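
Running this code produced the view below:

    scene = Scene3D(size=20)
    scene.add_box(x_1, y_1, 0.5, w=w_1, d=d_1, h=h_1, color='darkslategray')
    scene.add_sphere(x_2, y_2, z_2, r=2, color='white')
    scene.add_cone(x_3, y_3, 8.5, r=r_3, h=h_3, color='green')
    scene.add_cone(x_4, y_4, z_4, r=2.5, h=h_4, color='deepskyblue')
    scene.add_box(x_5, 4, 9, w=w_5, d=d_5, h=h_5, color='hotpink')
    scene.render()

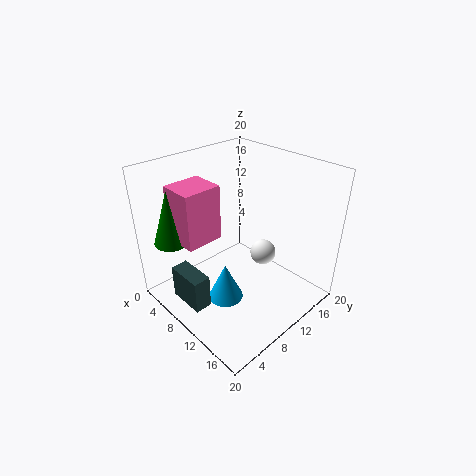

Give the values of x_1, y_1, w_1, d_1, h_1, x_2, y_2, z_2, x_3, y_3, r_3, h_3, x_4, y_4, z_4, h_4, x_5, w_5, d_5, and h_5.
x_1 = 4, y_1 = 2.5, w_1 = 5.5, d_1 = 2.5, h_1 = 5, x_2 = 9.5, y_2 = 16, z_2 = 4.5, x_3 = 2.5, y_3 = 4, r_3 = 2.5, h_3 = 8, x_4 = 10, y_4 = 7.5, z_4 = 1, h_4 = 5.5, x_5 = 2, w_5 = 5, d_5 = 5.5, h_5 = 8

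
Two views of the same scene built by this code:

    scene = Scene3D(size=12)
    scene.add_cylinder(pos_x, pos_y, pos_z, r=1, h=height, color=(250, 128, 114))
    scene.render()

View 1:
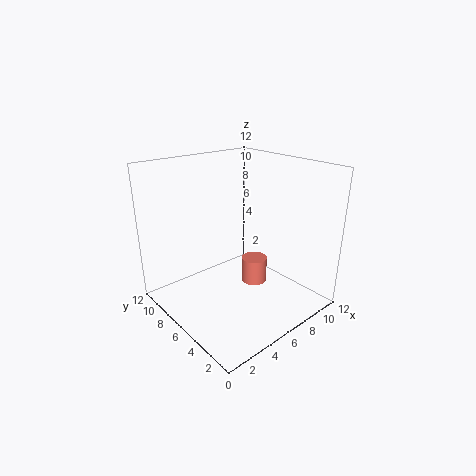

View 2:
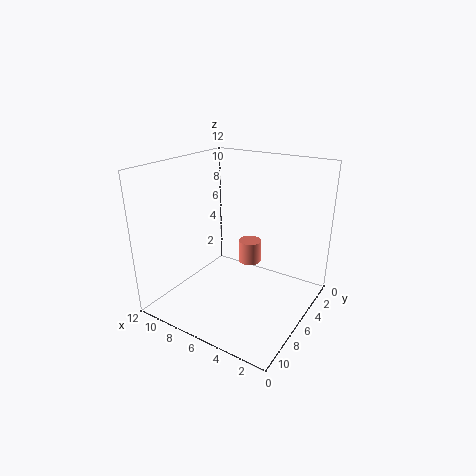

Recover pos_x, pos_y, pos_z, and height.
pos_x = 6
pos_y = 4
pos_z = 3
height = 2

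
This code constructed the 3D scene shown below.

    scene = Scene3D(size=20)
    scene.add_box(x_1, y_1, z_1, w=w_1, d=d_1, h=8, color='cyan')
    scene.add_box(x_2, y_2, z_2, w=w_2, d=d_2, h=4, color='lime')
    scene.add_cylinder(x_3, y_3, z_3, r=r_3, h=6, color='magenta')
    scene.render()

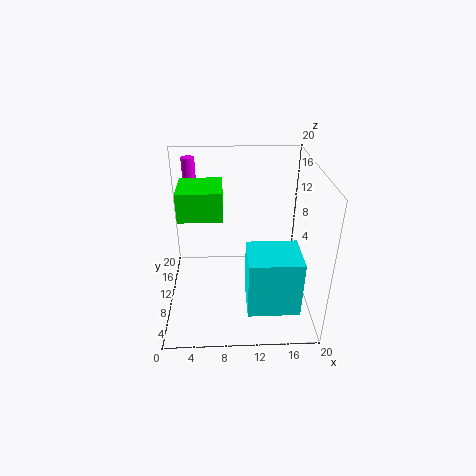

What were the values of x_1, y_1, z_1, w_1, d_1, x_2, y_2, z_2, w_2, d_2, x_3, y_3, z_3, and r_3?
x_1 = 11, y_1 = 3, z_1 = 2, w_1 = 7, d_1 = 6, x_2 = 2, y_2 = 9, z_2 = 13, w_2 = 6, d_2 = 6, x_3 = 3, y_3 = 18, z_3 = 13, r_3 = 1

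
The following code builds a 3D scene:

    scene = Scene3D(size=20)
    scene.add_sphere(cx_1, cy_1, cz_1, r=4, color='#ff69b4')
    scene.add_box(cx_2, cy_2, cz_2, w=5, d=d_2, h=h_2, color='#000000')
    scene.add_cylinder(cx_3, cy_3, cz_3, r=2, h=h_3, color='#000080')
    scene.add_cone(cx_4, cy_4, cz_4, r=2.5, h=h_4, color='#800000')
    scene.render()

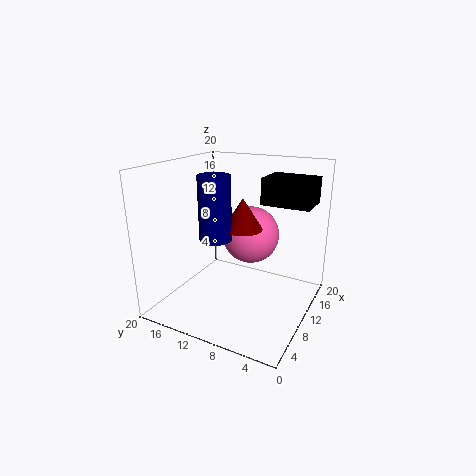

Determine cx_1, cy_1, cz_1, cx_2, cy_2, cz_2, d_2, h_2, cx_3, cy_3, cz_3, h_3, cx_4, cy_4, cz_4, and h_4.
cx_1 = 12, cy_1 = 9, cz_1 = 10, cx_2 = 10.5, cy_2 = 0.5, cz_2 = 15, d_2 = 6.5, h_2 = 3.5, cx_3 = 5, cy_3 = 10.5, cz_3 = 11.5, h_3 = 8, cx_4 = 7.5, cy_4 = 8, cz_4 = 12.5, h_4 = 4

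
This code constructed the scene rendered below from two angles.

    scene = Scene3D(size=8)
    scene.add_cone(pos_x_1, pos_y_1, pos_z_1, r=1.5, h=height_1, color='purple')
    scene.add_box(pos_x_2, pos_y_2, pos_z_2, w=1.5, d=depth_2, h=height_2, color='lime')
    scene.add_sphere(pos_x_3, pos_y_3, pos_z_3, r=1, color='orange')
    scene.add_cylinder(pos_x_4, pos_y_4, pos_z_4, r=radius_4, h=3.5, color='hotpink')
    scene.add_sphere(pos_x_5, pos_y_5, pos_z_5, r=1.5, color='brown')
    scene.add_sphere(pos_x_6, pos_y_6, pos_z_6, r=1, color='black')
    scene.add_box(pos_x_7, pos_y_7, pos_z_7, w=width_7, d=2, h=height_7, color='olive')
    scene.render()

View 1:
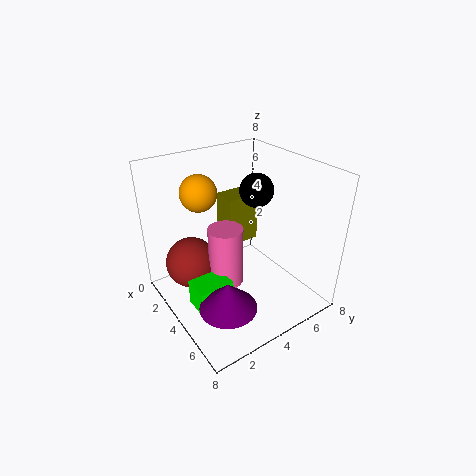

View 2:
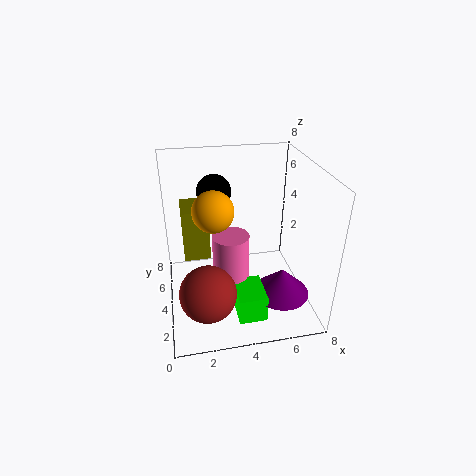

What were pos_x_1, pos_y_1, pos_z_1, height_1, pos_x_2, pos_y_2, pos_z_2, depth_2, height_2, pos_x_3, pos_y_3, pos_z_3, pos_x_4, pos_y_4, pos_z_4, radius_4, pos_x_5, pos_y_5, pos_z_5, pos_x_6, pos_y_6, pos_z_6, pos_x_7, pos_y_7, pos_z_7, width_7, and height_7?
pos_x_1 = 6, pos_y_1 = 2, pos_z_1 = 1.5, height_1 = 1.5, pos_x_2 = 3.5, pos_y_2 = 1, pos_z_2 = 0.5, depth_2 = 2, height_2 = 1.5, pos_x_3 = 2.5, pos_y_3 = 2.5, pos_z_3 = 6.5, pos_x_4 = 3.5, pos_y_4 = 3.5, pos_z_4 = 1, radius_4 = 1, pos_x_5 = 2, pos_y_5 = 2, pos_z_5 = 2, pos_x_6 = 3, pos_y_6 = 6, pos_z_6 = 6, pos_x_7 = 1, pos_y_7 = 4.5, pos_z_7 = 2.5, width_7 = 1.5, height_7 = 3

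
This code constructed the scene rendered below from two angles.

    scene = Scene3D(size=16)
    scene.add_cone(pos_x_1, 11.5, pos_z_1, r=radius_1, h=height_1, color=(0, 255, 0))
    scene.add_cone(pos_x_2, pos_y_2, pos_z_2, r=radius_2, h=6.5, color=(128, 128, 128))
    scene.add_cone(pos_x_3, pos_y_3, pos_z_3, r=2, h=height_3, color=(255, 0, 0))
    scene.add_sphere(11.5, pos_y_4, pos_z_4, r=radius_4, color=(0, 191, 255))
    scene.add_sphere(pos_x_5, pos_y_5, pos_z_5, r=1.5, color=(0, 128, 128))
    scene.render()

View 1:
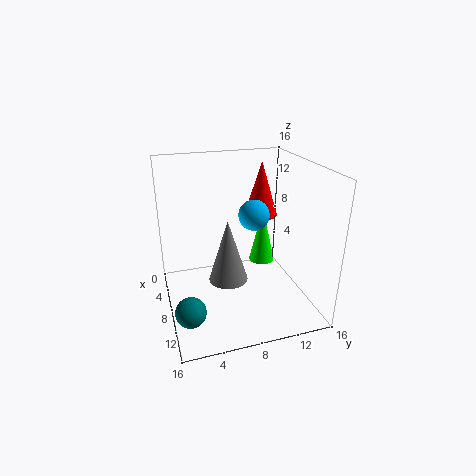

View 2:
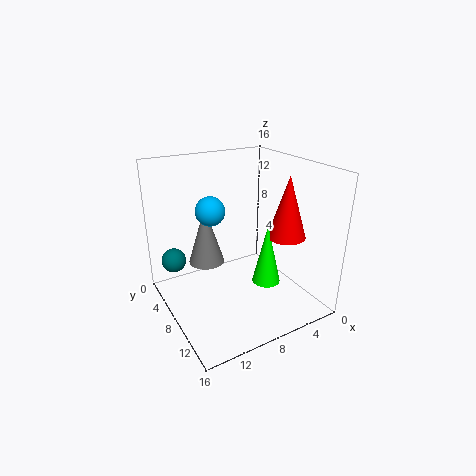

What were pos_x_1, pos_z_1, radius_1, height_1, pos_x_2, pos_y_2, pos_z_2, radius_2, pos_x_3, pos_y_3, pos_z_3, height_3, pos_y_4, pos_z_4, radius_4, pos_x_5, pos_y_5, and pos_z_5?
pos_x_1 = 6.5; pos_z_1 = 4; radius_1 = 1.5; height_1 = 6.5; pos_x_2 = 11; pos_y_2 = 6; pos_z_2 = 5; radius_2 = 2; pos_x_3 = 4.5; pos_y_3 = 12; pos_z_3 = 9; height_3 = 6.5; pos_y_4 = 8.5; pos_z_4 = 12; radius_4 = 1.5; pos_x_5 = 13.5; pos_y_5 = 1.5; pos_z_5 = 3.5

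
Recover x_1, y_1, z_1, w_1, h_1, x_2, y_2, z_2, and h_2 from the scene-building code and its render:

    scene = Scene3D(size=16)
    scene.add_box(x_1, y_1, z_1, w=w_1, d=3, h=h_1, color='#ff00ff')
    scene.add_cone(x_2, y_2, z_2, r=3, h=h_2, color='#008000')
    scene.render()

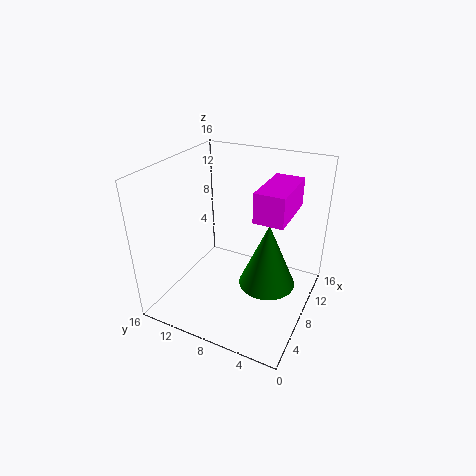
x_1 = 5; y_1 = 2; z_1 = 12; w_1 = 6; h_1 = 3; x_2 = 7; y_2 = 4; z_2 = 4; h_2 = 7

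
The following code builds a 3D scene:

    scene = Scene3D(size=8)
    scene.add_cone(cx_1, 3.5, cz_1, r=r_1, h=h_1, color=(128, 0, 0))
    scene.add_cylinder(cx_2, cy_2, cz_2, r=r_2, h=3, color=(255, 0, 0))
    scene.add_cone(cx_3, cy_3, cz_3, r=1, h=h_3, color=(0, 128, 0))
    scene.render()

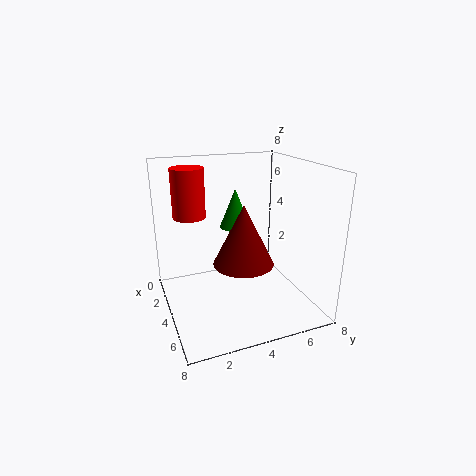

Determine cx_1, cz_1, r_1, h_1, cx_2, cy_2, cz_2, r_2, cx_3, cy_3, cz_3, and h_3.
cx_1 = 6
cz_1 = 3.5
r_1 = 1.5
h_1 = 3
cx_2 = 1
cy_2 = 2
cz_2 = 4.5
r_2 = 1
cx_3 = 1
cy_3 = 5
cz_3 = 3.5
h_3 = 2.5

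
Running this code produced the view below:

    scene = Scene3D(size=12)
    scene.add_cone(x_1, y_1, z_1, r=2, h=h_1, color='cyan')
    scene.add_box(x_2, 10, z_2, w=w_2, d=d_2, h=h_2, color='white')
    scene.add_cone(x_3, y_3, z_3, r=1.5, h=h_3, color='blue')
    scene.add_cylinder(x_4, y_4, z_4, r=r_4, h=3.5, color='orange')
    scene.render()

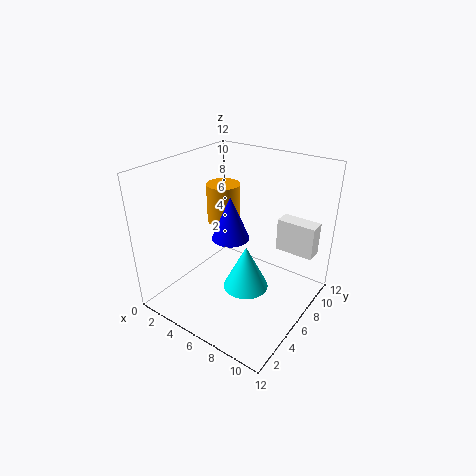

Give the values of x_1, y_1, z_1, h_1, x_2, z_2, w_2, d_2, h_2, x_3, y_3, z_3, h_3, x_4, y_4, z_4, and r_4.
x_1 = 6.5
y_1 = 6.5
z_1 = 1
h_1 = 4
x_2 = 7.5
z_2 = 3.5
w_2 = 3.5
d_2 = 1.5
h_2 = 3
x_3 = 6
y_3 = 5
z_3 = 6.5
h_3 = 3.5
x_4 = 3
y_4 = 8
z_4 = 6
r_4 = 1.5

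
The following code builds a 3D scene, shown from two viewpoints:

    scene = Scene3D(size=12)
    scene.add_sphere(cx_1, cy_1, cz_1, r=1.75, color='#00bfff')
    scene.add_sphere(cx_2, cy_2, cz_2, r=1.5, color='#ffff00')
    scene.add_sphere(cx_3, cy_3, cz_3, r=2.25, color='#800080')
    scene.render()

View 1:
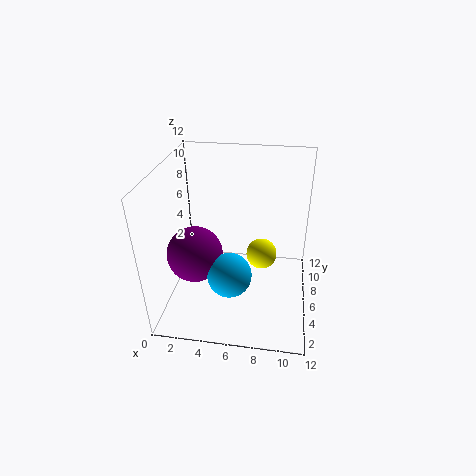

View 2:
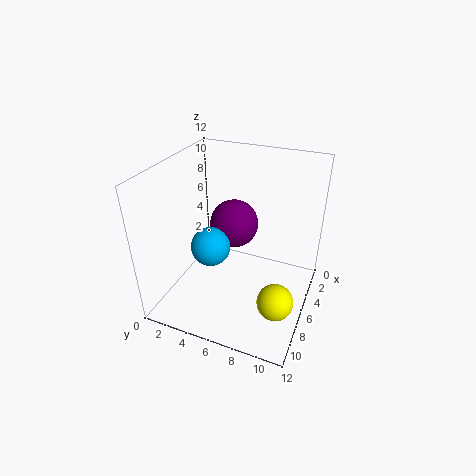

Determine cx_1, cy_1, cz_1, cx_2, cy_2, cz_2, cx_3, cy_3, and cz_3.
cx_1 = 5.75, cy_1 = 3.25, cz_1 = 4.25, cx_2 = 7.75, cy_2 = 10, cz_2 = 1.75, cx_3 = 2.75, cy_3 = 4.25, cz_3 = 5.25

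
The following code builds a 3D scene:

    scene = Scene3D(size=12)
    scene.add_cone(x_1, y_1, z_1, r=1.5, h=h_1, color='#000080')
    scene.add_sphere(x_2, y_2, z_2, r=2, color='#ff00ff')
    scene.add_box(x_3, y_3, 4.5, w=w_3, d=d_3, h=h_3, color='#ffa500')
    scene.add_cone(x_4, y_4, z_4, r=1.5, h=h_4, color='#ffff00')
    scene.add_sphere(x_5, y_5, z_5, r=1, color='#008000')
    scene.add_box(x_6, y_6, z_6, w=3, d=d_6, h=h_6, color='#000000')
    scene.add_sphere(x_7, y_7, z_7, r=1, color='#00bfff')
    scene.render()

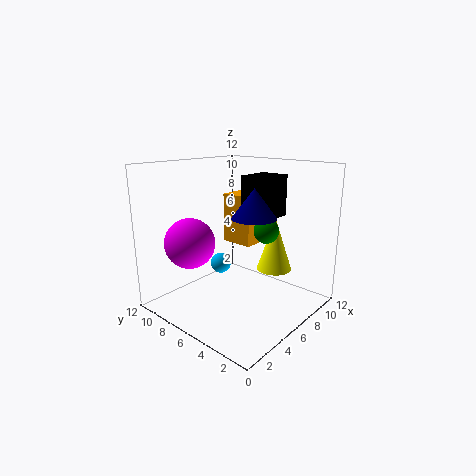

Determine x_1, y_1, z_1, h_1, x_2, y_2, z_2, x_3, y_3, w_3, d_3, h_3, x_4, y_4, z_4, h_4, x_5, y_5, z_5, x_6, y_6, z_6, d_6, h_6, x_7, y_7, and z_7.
x_1 = 3; y_1 = 2; z_1 = 9; h_1 = 2; x_2 = 2.5; y_2 = 8; z_2 = 6; x_3 = 8; y_3 = 6.5; w_3 = 3.5; d_3 = 3; h_3 = 4.5; x_4 = 8.5; y_4 = 4; z_4 = 3; h_4 = 4.5; x_5 = 6.5; y_5 = 3.5; z_5 = 7; x_6 = 7; y_6 = 4; z_6 = 7.5; d_6 = 2.5; h_6 = 3.5; x_7 = 8; y_7 = 10; z_7 = 2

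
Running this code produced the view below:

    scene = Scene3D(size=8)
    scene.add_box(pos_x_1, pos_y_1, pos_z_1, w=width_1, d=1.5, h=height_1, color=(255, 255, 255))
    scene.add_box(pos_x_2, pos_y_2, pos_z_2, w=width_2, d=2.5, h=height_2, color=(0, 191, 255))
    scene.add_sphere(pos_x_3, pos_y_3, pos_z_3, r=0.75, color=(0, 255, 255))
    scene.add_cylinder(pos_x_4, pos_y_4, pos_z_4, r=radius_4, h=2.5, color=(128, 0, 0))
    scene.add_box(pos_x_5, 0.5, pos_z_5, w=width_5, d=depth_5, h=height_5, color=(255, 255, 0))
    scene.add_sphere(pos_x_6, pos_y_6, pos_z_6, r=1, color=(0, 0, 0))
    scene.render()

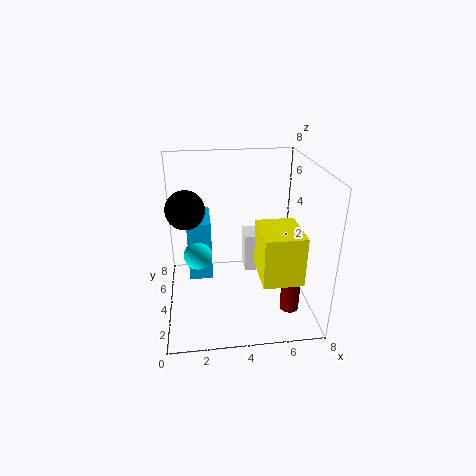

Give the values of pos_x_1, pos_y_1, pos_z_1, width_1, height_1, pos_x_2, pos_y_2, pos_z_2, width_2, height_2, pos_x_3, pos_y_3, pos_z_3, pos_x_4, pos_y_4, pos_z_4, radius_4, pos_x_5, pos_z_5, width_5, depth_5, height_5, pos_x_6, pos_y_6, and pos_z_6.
pos_x_1 = 4.5; pos_y_1 = 4.5; pos_z_1 = 1.5; width_1 = 1.25; height_1 = 2.25; pos_x_2 = 1.25; pos_y_2 = 3.25; pos_z_2 = 2; width_2 = 1.25; height_2 = 3.25; pos_x_3 = 1.75; pos_y_3 = 3.25; pos_z_3 = 3.5; pos_x_4 = 6.5; pos_y_4 = 1.75; pos_z_4 = 0.75; radius_4 = 0.5; pos_x_5 = 4.75; pos_z_5 = 3; width_5 = 2; depth_5 = 2.5; height_5 = 2.5; pos_x_6 = 1.25; pos_y_6 = 3.5; pos_z_6 = 6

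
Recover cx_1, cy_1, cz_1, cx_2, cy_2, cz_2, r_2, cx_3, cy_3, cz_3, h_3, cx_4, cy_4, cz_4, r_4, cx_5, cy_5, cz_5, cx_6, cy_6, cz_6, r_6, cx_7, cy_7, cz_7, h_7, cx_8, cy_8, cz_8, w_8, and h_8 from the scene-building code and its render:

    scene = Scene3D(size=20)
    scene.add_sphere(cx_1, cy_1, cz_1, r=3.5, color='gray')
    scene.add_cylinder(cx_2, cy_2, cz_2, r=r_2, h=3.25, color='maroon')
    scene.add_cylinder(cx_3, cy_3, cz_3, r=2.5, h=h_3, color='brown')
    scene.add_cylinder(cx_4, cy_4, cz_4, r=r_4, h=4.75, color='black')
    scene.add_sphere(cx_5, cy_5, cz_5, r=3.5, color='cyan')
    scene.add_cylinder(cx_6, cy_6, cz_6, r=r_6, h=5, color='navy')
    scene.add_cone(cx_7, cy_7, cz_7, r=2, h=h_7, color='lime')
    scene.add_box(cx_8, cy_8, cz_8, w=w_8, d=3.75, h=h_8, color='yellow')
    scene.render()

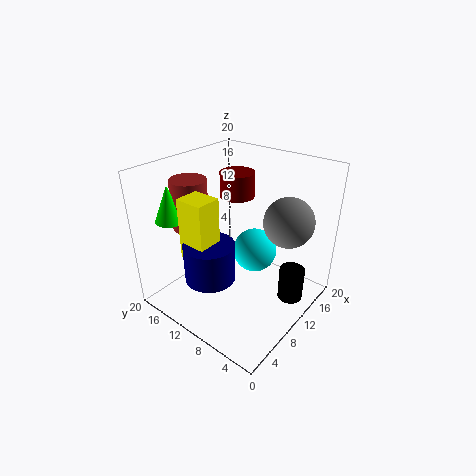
cx_1 = 14.5
cy_1 = 4.75
cz_1 = 12.25
cx_2 = 10.5
cy_2 = 10.5
cz_2 = 16
r_2 = 2.25
cx_3 = 7
cy_3 = 16
cz_3 = 11
h_3 = 7
cx_4 = 13
cy_4 = 2.75
cz_4 = 1.5
r_4 = 1.75
cx_5 = 16.25
cy_5 = 11.5
cz_5 = 4.25
cx_6 = 4.25
cy_6 = 10
cz_6 = 6.75
r_6 = 3.25
cx_7 = 4.25
cy_7 = 17
cz_7 = 12.75
h_7 = 5
cx_8 = 2.5
cy_8 = 9.5
cz_8 = 9.5
w_8 = 3.25
h_8 = 8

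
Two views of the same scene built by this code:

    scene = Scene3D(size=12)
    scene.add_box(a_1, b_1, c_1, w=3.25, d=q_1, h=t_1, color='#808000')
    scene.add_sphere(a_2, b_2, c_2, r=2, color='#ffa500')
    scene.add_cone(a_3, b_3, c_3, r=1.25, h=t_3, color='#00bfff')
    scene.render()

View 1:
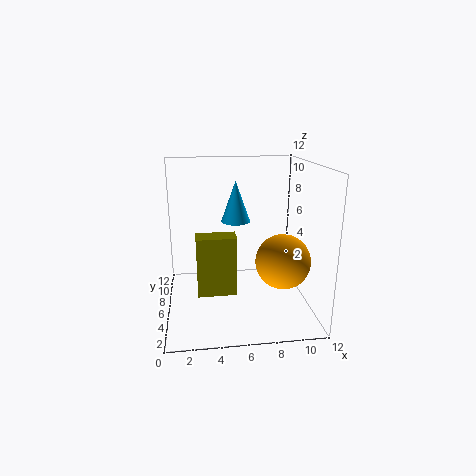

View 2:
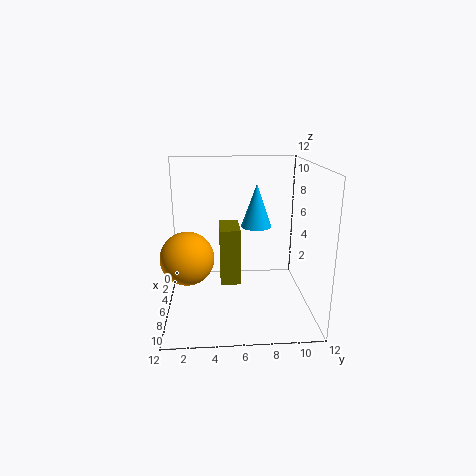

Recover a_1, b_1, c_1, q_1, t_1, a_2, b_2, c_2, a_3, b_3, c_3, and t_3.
a_1 = 2.5; b_1 = 4.5; c_1 = 1.5; q_1 = 1.75; t_1 = 5; a_2 = 8.75; b_2 = 2; c_2 = 5.5; a_3 = 6; b_3 = 7.5; c_3 = 7; t_3 = 3.5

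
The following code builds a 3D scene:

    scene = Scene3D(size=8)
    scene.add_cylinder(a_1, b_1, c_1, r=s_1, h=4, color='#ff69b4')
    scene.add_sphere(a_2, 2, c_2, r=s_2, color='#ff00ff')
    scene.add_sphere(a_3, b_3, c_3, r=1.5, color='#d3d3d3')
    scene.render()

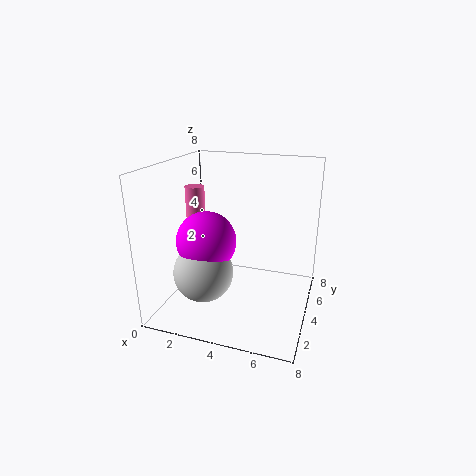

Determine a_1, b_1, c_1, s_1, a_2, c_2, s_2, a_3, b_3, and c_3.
a_1 = 2, b_1 = 3, c_1 = 3, s_1 = 0.5, a_2 = 3, c_2 = 4.5, s_2 = 1.5, a_3 = 3, b_3 = 1.5, c_3 = 3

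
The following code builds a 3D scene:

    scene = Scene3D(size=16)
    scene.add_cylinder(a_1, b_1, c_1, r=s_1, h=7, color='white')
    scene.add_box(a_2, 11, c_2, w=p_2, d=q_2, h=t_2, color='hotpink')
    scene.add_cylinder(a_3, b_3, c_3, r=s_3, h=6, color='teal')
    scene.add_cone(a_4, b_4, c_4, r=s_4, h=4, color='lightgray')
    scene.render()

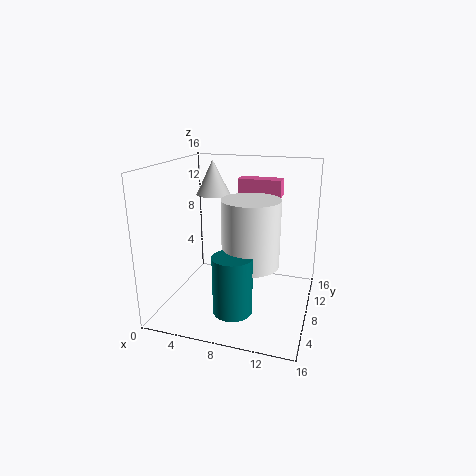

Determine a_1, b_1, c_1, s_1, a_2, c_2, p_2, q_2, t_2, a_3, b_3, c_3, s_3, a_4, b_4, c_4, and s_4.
a_1 = 10; b_1 = 6; c_1 = 6; s_1 = 3; a_2 = 7; c_2 = 12; p_2 = 5; q_2 = 2; t_2 = 2; a_3 = 9; b_3 = 3; c_3 = 2; s_3 = 2; a_4 = 4; b_4 = 11; c_4 = 12; s_4 = 2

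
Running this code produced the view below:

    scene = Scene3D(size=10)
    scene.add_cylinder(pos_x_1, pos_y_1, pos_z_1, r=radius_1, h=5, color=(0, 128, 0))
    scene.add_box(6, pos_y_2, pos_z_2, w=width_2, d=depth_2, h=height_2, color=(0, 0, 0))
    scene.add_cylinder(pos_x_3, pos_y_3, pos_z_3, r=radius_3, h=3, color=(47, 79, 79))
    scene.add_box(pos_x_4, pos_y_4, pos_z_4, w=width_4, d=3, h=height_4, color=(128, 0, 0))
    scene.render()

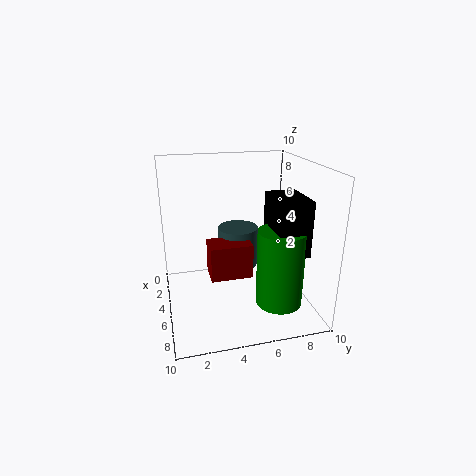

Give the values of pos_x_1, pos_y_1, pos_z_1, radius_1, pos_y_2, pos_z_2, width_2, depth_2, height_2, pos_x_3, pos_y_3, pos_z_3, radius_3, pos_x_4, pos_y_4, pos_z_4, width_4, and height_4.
pos_x_1 = 8, pos_y_1 = 7, pos_z_1 = 1.5, radius_1 = 1.5, pos_y_2 = 6.5, pos_z_2 = 5, width_2 = 3, depth_2 = 2, height_2 = 3.5, pos_x_3 = 3, pos_y_3 = 5.5, pos_z_3 = 2, radius_3 = 1.5, pos_x_4 = 3.5, pos_y_4 = 3, pos_z_4 = 2, width_4 = 2, height_4 = 2.5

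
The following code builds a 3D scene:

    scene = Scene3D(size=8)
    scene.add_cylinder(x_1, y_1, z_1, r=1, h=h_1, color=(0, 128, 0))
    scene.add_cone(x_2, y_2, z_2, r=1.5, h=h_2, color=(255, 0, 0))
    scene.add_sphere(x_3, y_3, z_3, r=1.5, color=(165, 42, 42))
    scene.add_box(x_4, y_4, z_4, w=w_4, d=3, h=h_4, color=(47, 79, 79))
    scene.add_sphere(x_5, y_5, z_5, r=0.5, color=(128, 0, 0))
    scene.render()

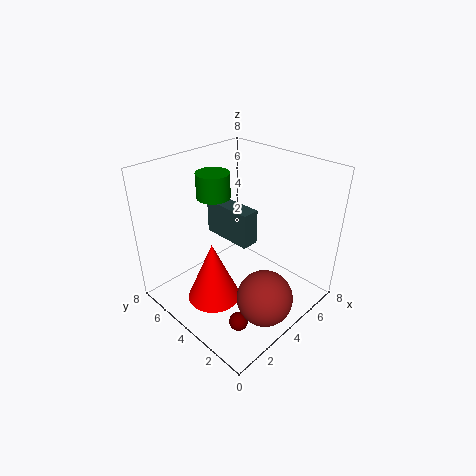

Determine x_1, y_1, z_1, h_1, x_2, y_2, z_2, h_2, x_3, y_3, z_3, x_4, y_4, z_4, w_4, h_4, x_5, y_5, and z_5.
x_1 = 4.5
y_1 = 6.5
z_1 = 5.5
h_1 = 1.5
x_2 = 2.5
y_2 = 4.5
z_2 = 0.5
h_2 = 3.5
x_3 = 3.5
y_3 = 1.5
z_3 = 1.5
x_4 = 4
y_4 = 3.5
z_4 = 3.5
w_4 = 1
h_4 = 2
x_5 = 2
y_5 = 2
z_5 = 0.5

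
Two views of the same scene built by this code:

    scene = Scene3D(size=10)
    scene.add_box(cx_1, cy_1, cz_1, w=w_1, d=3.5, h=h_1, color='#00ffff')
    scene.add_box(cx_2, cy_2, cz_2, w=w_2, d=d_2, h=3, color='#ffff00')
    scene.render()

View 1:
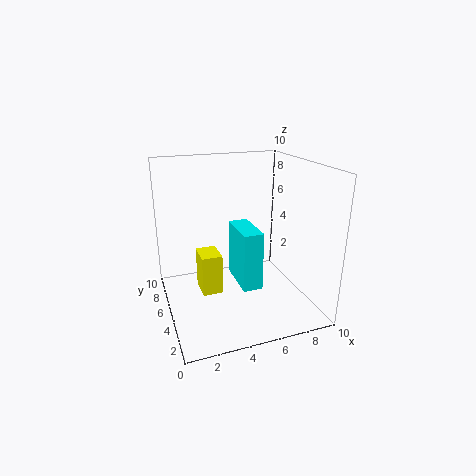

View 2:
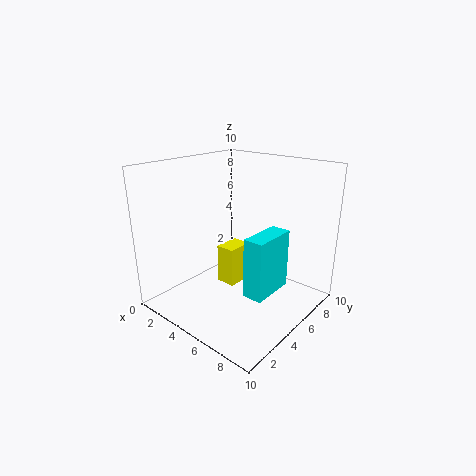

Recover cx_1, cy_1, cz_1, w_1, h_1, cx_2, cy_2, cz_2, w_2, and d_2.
cx_1 = 5.5
cy_1 = 5
cz_1 = 0.5
w_1 = 1.5
h_1 = 4.5
cx_2 = 2.5
cy_2 = 5.5
cz_2 = 0.5
w_2 = 1.5
d_2 = 2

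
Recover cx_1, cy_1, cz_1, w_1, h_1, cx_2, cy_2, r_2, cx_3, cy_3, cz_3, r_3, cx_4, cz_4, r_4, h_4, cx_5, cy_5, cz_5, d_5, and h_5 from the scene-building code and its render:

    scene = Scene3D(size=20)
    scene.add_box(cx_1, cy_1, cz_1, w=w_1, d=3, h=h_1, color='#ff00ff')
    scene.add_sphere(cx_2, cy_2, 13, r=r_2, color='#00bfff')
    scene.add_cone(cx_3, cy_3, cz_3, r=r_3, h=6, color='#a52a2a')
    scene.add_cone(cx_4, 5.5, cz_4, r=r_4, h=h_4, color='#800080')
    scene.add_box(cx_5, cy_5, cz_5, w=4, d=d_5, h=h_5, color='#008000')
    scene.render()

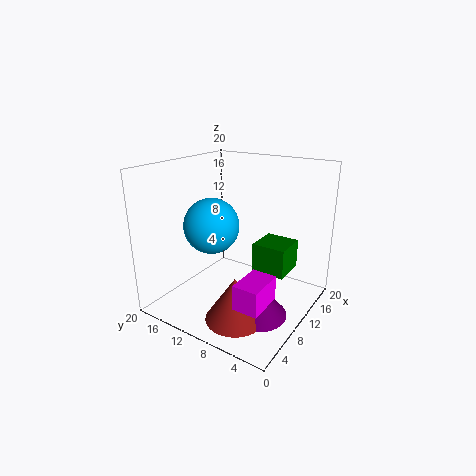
cx_1 = 0.5
cy_1 = 1.5
cz_1 = 6
w_1 = 4.5
h_1 = 3
cx_2 = 5.5
cy_2 = 11
r_2 = 3.5
cx_3 = 5.5
cy_3 = 7.5
cz_3 = 0.5
r_3 = 4
cx_4 = 8
cz_4 = 0.5
r_4 = 4
h_4 = 4.5
cx_5 = 5.5
cy_5 = 1
cz_5 = 8.5
d_5 = 4
h_5 = 3.5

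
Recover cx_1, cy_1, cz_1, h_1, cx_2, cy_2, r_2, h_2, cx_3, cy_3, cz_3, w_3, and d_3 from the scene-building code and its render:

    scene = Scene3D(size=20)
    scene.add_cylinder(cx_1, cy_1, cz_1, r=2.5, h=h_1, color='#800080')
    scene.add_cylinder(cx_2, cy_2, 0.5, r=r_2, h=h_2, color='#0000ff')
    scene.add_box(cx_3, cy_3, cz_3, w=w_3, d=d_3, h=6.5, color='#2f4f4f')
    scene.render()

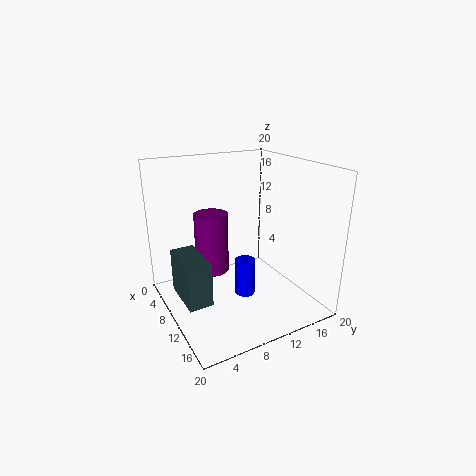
cx_1 = 5.5, cy_1 = 8, cz_1 = 3.5, h_1 = 9, cx_2 = 9.5, cy_2 = 11.5, r_2 = 1.5, h_2 = 5.5, cx_3 = 4, cy_3 = 2, cz_3 = 1, w_3 = 7, d_3 = 3.5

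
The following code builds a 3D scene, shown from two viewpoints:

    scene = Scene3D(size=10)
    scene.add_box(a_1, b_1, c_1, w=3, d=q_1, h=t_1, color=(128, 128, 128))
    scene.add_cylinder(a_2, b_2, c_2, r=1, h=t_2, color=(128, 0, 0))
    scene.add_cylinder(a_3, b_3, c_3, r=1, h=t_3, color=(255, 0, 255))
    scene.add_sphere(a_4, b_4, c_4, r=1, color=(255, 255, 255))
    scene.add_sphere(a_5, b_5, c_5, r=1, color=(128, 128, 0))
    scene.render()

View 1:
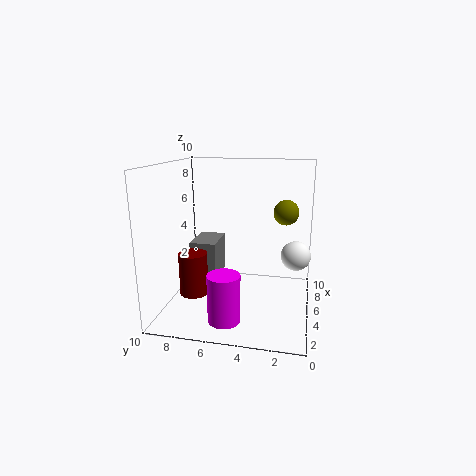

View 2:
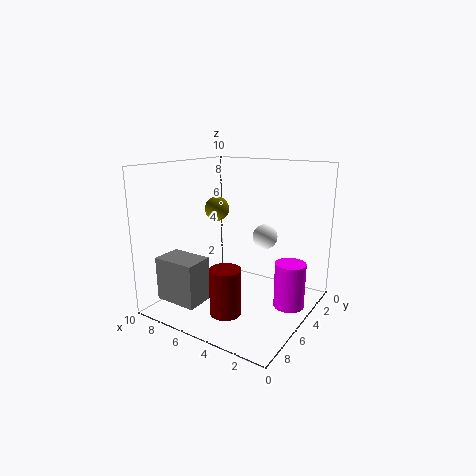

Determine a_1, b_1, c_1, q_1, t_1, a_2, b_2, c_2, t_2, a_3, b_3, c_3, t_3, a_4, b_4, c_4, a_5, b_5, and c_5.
a_1 = 6, b_1 = 7, c_1 = 1, q_1 = 2, t_1 = 3, a_2 = 4, b_2 = 8, c_2 = 1, t_2 = 3, a_3 = 1, b_3 = 5, c_3 = 1, t_3 = 3, a_4 = 5, b_4 = 1, c_4 = 4, a_5 = 9, b_5 = 2, c_5 = 6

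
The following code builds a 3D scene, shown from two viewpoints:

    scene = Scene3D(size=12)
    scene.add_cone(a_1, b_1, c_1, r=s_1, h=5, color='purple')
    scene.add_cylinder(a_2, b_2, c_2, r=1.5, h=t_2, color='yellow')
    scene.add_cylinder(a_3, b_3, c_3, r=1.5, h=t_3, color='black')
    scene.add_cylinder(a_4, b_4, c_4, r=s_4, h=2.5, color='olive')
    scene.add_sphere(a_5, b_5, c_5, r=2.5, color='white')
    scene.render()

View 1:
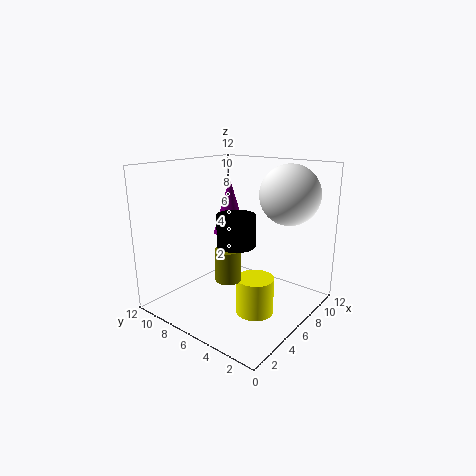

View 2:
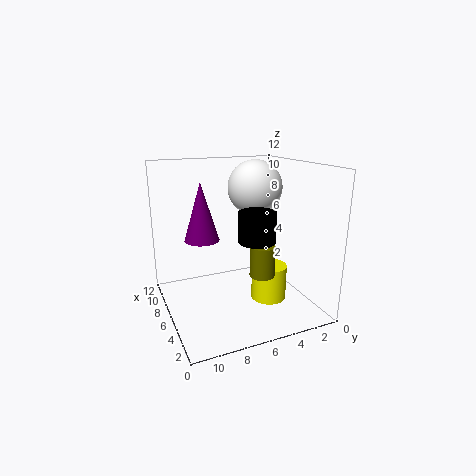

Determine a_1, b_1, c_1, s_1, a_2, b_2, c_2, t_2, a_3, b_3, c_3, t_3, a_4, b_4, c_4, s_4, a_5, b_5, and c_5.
a_1 = 8
b_1 = 8.5
c_1 = 5.5
s_1 = 1.5
a_2 = 5
b_2 = 3.5
c_2 = 0.5
t_2 = 3
a_3 = 4.5
b_3 = 5
c_3 = 6
t_3 = 2.5
a_4 = 3.5
b_4 = 5
c_4 = 3.5
s_4 = 1
a_5 = 9
b_5 = 3
c_5 = 9.5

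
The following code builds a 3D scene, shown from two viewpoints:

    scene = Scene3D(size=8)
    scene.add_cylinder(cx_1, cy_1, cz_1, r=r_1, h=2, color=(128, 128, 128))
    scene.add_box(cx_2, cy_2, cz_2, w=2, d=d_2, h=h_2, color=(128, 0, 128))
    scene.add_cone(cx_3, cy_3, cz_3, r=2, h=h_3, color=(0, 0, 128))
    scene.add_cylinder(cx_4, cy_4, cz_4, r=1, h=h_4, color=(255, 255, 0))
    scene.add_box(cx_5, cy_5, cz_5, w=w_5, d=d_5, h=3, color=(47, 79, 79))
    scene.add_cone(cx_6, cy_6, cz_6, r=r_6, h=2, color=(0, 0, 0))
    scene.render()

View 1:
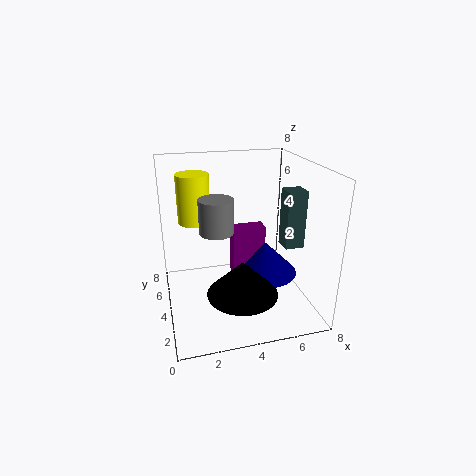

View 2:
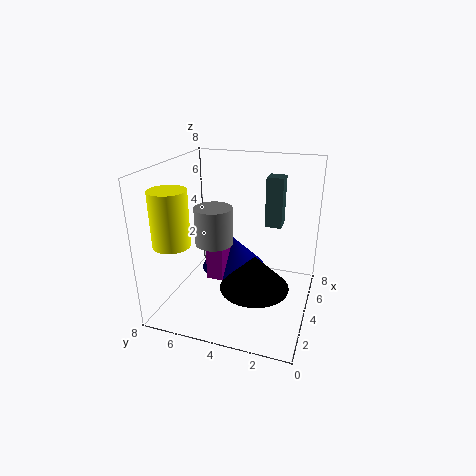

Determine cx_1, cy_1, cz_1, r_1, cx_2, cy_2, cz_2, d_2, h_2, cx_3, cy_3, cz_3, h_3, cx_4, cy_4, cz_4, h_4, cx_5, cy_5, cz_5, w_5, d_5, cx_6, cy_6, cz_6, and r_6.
cx_1 = 3; cy_1 = 5; cz_1 = 4; r_1 = 1; cx_2 = 4; cy_2 = 5; cz_2 = 1; d_2 = 1; h_2 = 3; cx_3 = 6; cy_3 = 5; cz_3 = 1; h_3 = 2; cx_4 = 2; cy_4 = 7; cz_4 = 4; h_4 = 3; cx_5 = 6; cy_5 = 2; cz_5 = 4; w_5 = 1; d_5 = 1; cx_6 = 4; cy_6 = 3; cz_6 = 1; r_6 = 2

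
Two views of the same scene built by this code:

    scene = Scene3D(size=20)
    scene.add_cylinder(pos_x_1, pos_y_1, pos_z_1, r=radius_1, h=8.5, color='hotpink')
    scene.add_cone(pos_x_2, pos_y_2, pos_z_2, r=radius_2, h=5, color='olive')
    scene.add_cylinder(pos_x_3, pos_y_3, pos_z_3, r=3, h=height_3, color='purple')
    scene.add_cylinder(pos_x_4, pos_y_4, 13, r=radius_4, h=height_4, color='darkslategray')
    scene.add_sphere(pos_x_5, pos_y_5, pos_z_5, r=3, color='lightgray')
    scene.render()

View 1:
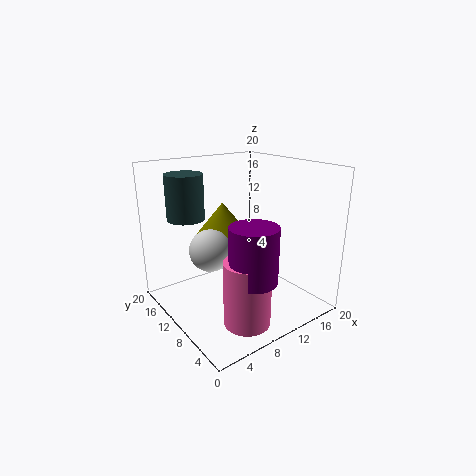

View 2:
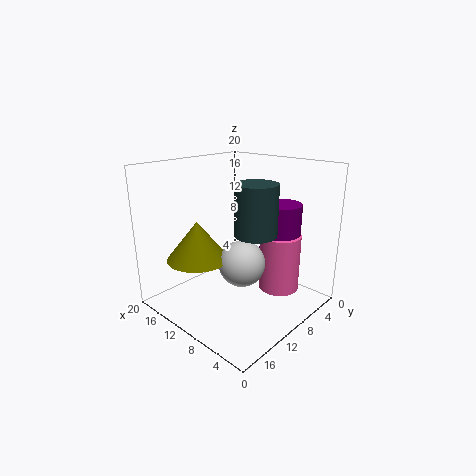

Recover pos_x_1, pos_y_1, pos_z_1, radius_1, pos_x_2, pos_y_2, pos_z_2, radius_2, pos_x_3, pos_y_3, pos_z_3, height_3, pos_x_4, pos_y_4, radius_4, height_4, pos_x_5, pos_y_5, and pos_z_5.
pos_x_1 = 7; pos_y_1 = 4; pos_z_1 = 1; radius_1 = 3; pos_x_2 = 11.5; pos_y_2 = 16; pos_z_2 = 8.5; radius_2 = 4; pos_x_3 = 7.5; pos_y_3 = 3.5; pos_z_3 = 7; height_3 = 7; pos_x_4 = 4; pos_y_4 = 13.5; radius_4 = 2.5; height_4 = 6; pos_x_5 = 7; pos_y_5 = 12.5; pos_z_5 = 8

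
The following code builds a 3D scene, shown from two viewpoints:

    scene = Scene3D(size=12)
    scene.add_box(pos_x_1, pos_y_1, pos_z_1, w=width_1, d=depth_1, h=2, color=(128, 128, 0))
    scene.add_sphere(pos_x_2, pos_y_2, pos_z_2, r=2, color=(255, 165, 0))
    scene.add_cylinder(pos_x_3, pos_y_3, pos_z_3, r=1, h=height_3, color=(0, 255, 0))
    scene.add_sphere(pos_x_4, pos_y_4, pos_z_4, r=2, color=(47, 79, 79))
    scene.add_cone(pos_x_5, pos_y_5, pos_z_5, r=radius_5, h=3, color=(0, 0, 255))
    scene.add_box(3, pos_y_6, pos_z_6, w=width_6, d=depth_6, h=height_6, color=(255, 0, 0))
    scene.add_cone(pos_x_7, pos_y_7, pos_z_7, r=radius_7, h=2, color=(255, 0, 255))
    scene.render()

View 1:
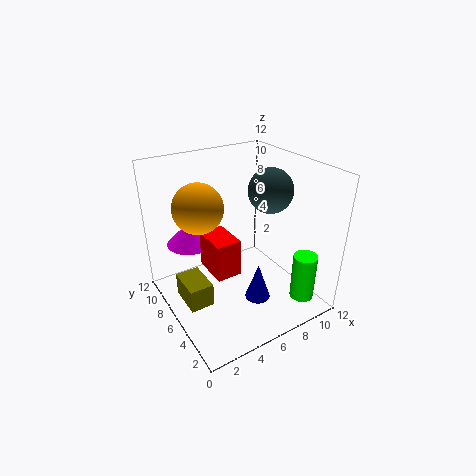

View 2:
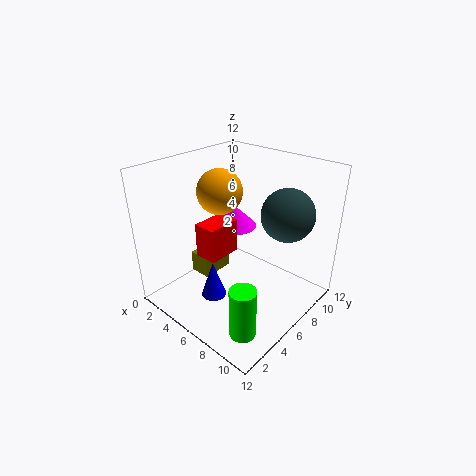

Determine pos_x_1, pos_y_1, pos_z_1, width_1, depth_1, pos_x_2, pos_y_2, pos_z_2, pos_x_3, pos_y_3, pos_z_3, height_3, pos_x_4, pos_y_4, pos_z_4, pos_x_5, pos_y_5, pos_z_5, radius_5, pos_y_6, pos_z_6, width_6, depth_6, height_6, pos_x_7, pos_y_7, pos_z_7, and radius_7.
pos_x_1 = 1, pos_y_1 = 5, pos_z_1 = 1, width_1 = 2, depth_1 = 3, pos_x_2 = 3, pos_y_2 = 7, pos_z_2 = 9, pos_x_3 = 10, pos_y_3 = 2, pos_z_3 = 1, height_3 = 4, pos_x_4 = 10, pos_y_4 = 7, pos_z_4 = 9, pos_x_5 = 6, pos_y_5 = 3, pos_z_5 = 2, radius_5 = 1, pos_y_6 = 4, pos_z_6 = 4, width_6 = 2, depth_6 = 3, height_6 = 3, pos_x_7 = 3, pos_y_7 = 9, pos_z_7 = 5, radius_7 = 2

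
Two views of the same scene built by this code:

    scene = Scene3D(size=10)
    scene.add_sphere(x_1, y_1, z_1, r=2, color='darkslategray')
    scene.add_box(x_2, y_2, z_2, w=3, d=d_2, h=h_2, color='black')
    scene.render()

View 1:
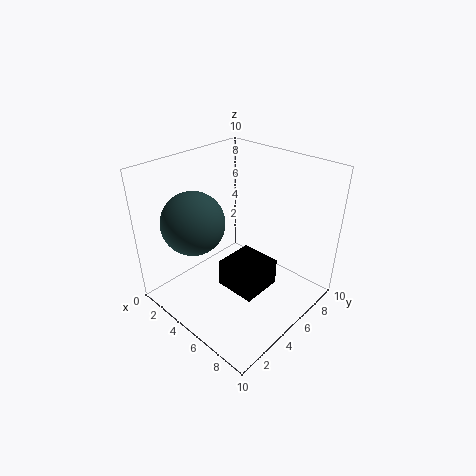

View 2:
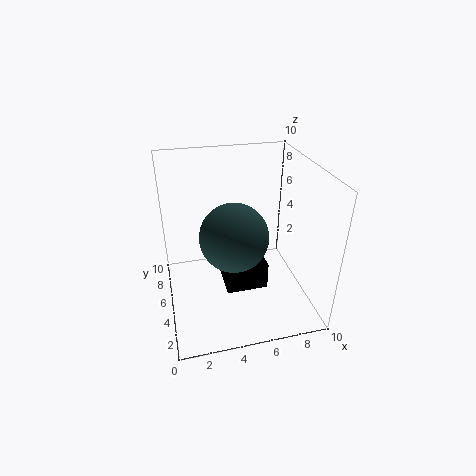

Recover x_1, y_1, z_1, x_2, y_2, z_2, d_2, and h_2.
x_1 = 4; y_1 = 2; z_1 = 7; x_2 = 4; y_2 = 4; z_2 = 1; d_2 = 3; h_2 = 2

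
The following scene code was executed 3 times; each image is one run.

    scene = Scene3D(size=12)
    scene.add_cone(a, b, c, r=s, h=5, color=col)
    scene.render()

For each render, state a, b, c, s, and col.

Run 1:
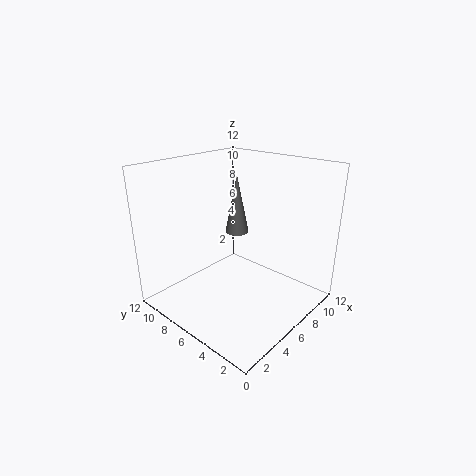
a = 7, b = 7, c = 6, s = 1, col = 'gray'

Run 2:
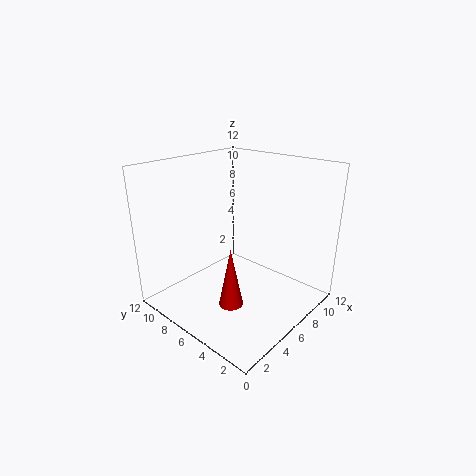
a = 4, b = 5, c = 1, s = 1, col = 'red'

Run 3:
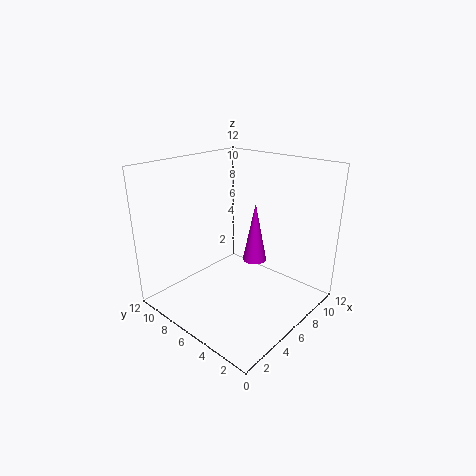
a = 7, b = 5, c = 4, s = 1, col = 'magenta'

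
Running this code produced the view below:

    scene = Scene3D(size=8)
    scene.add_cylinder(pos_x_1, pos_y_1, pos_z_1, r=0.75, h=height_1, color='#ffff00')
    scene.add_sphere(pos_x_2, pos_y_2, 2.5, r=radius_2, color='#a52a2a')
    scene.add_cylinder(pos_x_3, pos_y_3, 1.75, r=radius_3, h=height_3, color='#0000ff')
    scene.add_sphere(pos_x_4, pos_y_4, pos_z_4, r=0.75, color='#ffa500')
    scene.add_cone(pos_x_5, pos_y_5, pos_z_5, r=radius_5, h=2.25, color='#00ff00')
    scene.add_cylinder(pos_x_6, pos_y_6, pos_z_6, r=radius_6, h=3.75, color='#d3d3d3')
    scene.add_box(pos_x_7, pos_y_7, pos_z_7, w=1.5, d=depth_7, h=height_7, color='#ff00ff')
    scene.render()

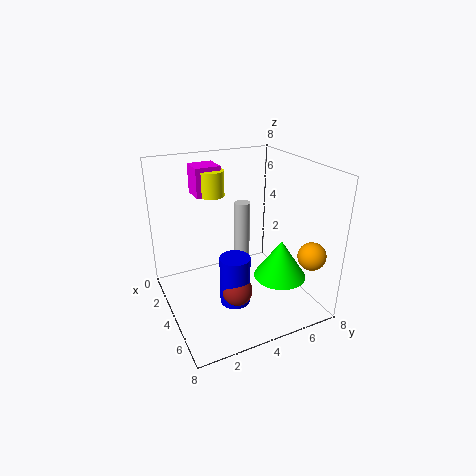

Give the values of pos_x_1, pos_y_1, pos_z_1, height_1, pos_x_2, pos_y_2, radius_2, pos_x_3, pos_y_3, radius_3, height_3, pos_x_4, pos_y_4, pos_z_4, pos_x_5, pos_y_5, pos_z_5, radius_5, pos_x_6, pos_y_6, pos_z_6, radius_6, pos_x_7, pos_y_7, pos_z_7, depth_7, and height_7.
pos_x_1 = 1.5, pos_y_1 = 3.5, pos_z_1 = 5.75, height_1 = 1.5, pos_x_2 = 6.5, pos_y_2 = 2.75, radius_2 = 0.75, pos_x_3 = 6.25, pos_y_3 = 2.75, radius_3 = 0.75, height_3 = 2.5, pos_x_4 = 6.75, pos_y_4 = 7, pos_z_4 = 3.5, pos_x_5 = 5, pos_y_5 = 6.25, pos_z_5 = 1.5, radius_5 = 1.5, pos_x_6 = 1.5, pos_y_6 = 5.5, pos_z_6 = 1.25, radius_6 = 0.5, pos_x_7 = 0.25, pos_y_7 = 2.5, pos_z_7 = 5.75, depth_7 = 1.5, height_7 = 1.75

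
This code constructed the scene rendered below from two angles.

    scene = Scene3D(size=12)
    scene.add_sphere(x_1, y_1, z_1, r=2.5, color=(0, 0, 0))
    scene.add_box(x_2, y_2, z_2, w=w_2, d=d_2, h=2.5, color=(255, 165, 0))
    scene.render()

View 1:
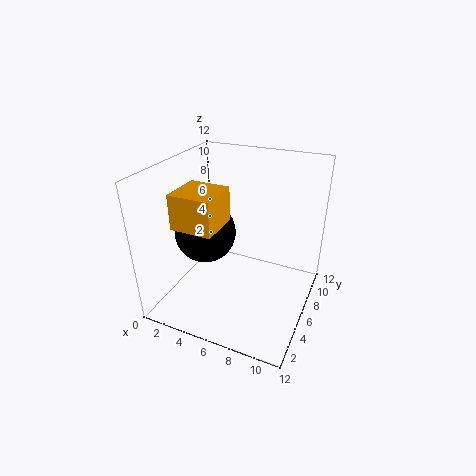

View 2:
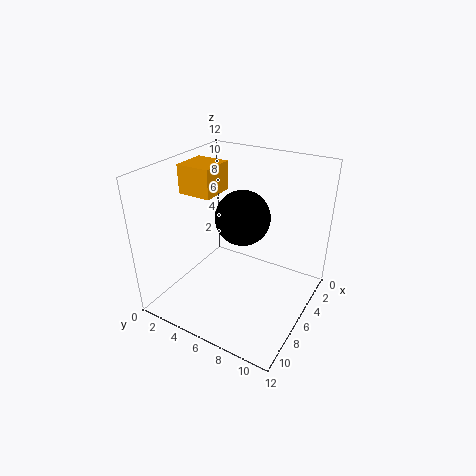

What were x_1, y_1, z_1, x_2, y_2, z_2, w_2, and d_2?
x_1 = 3.5, y_1 = 5, z_1 = 6.5, x_2 = 3.5, y_2 = 0.5, z_2 = 9, w_2 = 3, d_2 = 3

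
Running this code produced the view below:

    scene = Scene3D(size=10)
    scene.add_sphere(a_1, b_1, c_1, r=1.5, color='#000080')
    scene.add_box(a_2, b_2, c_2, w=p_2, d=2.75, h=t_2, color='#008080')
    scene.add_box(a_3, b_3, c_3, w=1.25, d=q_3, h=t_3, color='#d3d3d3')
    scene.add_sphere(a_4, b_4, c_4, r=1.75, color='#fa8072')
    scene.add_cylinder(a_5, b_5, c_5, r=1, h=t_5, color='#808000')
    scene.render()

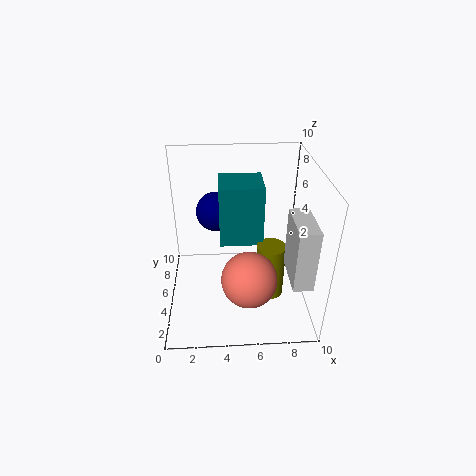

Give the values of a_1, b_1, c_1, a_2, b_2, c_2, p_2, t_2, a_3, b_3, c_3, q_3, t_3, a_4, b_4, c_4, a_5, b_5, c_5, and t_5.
a_1 = 3.5, b_1 = 8, c_1 = 5.5, a_2 = 3.75, b_2 = 4.75, c_2 = 4.5, p_2 = 3, t_2 = 4.25, a_3 = 8, b_3 = 0.5, c_3 = 4, q_3 = 3, t_3 = 4, a_4 = 5.5, b_4 = 1.75, c_4 = 4, a_5 = 7.25, b_5 = 4.25, c_5 = 0.75, t_5 = 4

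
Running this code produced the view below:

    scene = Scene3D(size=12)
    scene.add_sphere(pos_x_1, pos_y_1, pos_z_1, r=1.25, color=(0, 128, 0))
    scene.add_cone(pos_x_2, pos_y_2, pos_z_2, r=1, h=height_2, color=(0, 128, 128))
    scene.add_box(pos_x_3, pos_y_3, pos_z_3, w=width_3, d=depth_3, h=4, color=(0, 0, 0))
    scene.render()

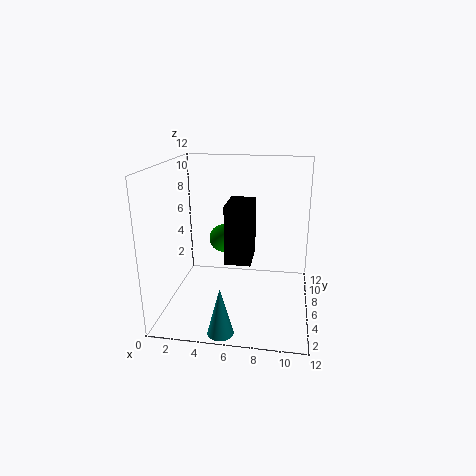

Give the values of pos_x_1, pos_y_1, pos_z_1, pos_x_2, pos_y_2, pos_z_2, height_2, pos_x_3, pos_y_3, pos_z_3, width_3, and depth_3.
pos_x_1 = 4.25
pos_y_1 = 8.25
pos_z_1 = 5
pos_x_2 = 5.5
pos_y_2 = 1
pos_z_2 = 0.25
height_2 = 3.75
pos_x_3 = 6
pos_y_3 = 0.5
pos_z_3 = 6.25
width_3 = 1.75
depth_3 = 2.75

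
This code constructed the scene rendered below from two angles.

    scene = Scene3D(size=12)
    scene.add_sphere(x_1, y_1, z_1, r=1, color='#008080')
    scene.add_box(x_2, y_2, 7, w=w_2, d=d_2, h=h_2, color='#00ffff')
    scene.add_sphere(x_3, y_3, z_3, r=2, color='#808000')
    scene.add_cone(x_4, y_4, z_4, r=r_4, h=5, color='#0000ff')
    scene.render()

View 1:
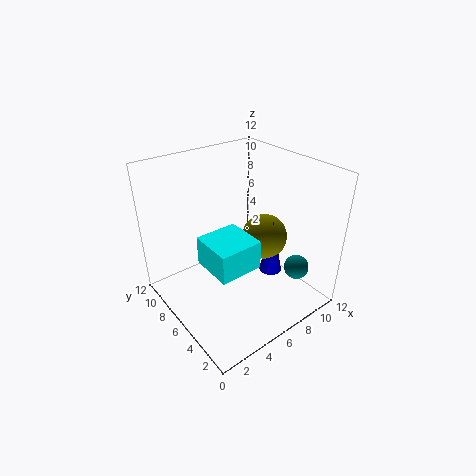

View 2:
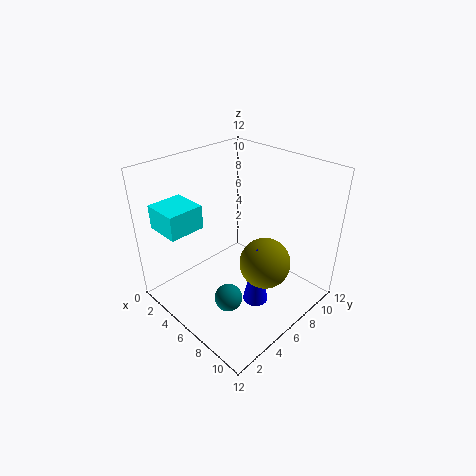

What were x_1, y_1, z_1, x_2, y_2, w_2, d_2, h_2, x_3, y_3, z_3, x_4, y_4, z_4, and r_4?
x_1 = 9
y_1 = 2
z_1 = 4
x_2 = 1
y_2 = 1
w_2 = 3
d_2 = 3
h_2 = 2
x_3 = 9
y_3 = 6
z_3 = 5
x_4 = 9
y_4 = 5
z_4 = 2
r_4 = 1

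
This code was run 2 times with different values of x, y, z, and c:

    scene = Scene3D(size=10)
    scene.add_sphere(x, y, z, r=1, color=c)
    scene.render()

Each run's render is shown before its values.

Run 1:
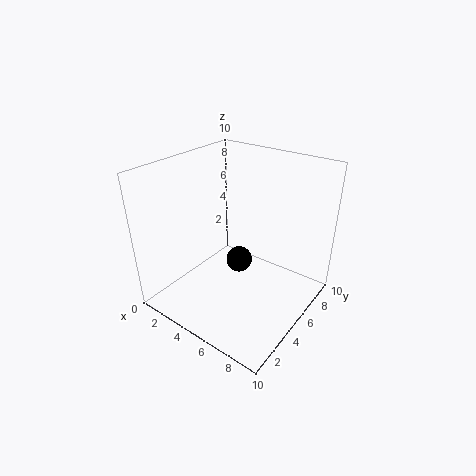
x = 4, y = 6.5, z = 2, c = 'black'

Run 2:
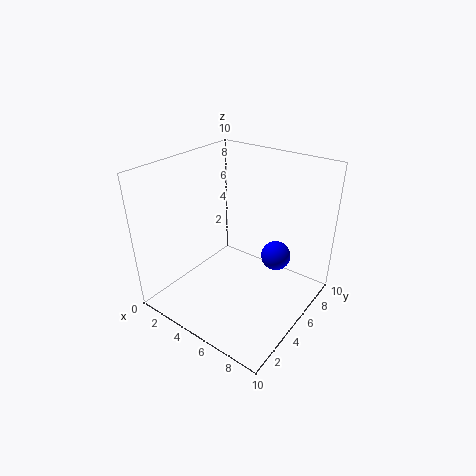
x = 7.5, y = 6, z = 4, c = 'blue'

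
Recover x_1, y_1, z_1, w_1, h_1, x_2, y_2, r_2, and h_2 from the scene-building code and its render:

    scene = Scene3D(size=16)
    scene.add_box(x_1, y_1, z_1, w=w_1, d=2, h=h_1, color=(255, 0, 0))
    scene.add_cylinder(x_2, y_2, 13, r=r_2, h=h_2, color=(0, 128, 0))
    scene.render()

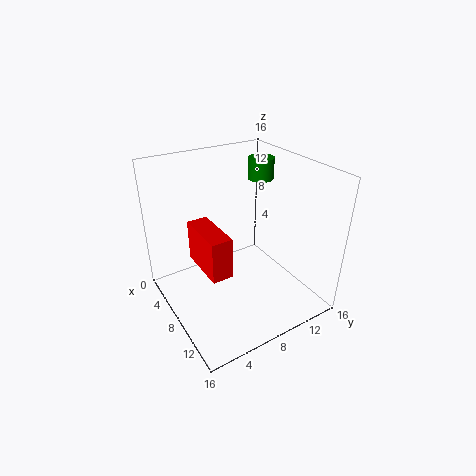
x_1 = 8.5, y_1 = 2, z_1 = 8, w_1 = 5, h_1 = 4, x_2 = 5, y_2 = 13, r_2 = 1.5, h_2 = 2.5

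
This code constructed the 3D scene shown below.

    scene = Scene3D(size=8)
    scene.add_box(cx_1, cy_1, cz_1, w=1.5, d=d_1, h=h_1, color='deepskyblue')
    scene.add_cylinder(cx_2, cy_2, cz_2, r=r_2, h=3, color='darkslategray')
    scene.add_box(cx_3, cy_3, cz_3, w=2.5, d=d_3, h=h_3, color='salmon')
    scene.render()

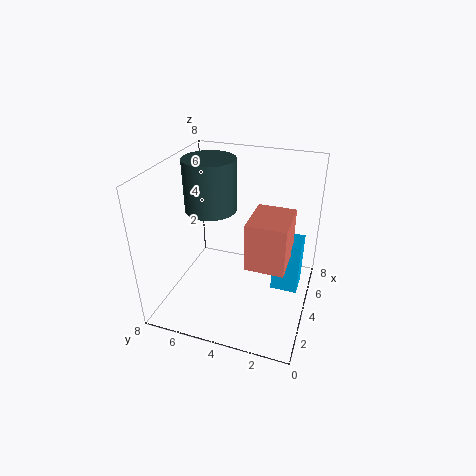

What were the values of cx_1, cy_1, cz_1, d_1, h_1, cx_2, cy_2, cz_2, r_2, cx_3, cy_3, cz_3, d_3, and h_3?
cx_1 = 4; cy_1 = 0.5; cz_1 = 1; d_1 = 1.5; h_1 = 3; cx_2 = 5; cy_2 = 6; cz_2 = 5; r_2 = 1.5; cx_3 = 2; cy_3 = 1; cz_3 = 3.5; d_3 = 2; h_3 = 2.5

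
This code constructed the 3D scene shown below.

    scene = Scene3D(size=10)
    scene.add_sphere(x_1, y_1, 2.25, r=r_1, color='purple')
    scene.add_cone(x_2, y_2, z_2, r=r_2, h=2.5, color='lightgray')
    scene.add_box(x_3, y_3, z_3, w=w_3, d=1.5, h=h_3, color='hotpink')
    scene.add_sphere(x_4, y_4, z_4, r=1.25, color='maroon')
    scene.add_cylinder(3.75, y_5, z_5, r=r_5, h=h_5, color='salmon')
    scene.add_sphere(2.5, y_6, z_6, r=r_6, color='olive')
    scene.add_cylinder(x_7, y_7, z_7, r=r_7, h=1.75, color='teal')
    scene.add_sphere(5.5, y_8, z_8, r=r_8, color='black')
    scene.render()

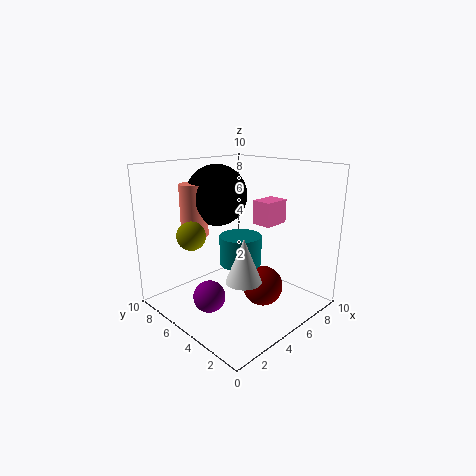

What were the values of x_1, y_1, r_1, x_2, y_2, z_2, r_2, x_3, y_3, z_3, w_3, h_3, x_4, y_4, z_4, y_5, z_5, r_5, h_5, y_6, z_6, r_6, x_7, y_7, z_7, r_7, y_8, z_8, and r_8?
x_1 = 1.5
y_1 = 4
r_1 = 1
x_2 = 1.75
y_2 = 1.25
z_2 = 4.25
r_2 = 1
x_3 = 7
y_3 = 4
z_3 = 5.5
w_3 = 2
h_3 = 1.75
x_4 = 4.25
y_4 = 2
z_4 = 2.75
y_5 = 8.25
z_5 = 4.75
r_5 = 1
h_5 = 3.75
y_6 = 7
z_6 = 5.25
r_6 = 1
x_7 = 3
y_7 = 2.75
z_7 = 4.5
r_7 = 1.25
y_8 = 7.75
z_8 = 7.5
r_8 = 2.25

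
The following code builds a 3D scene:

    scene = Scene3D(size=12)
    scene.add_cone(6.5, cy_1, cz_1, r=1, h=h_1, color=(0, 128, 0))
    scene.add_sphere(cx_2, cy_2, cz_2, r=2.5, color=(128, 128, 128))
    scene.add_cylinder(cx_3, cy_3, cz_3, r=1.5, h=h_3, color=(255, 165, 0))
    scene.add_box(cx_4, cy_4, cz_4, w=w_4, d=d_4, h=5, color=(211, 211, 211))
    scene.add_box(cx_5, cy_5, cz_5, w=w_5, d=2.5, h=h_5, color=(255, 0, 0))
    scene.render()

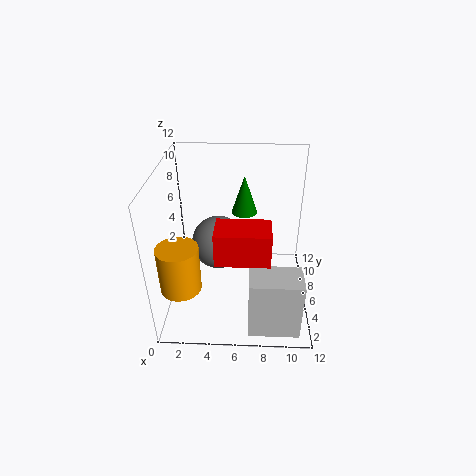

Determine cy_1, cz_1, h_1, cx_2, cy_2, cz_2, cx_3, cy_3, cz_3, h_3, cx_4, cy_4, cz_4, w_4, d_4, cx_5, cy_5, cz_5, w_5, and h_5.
cy_1 = 6, cz_1 = 8.5, h_1 = 3, cx_2 = 4, cy_2 = 9, cz_2 = 3.5, cx_3 = 2, cy_3 = 1.5, cz_3 = 4.5, h_3 = 3.5, cx_4 = 7, cy_4 = 0.5, cz_4 = 0.5, w_4 = 4, d_4 = 2.5, cx_5 = 4.5, cy_5 = 1.5, cz_5 = 6.5, w_5 = 4, h_5 = 2.5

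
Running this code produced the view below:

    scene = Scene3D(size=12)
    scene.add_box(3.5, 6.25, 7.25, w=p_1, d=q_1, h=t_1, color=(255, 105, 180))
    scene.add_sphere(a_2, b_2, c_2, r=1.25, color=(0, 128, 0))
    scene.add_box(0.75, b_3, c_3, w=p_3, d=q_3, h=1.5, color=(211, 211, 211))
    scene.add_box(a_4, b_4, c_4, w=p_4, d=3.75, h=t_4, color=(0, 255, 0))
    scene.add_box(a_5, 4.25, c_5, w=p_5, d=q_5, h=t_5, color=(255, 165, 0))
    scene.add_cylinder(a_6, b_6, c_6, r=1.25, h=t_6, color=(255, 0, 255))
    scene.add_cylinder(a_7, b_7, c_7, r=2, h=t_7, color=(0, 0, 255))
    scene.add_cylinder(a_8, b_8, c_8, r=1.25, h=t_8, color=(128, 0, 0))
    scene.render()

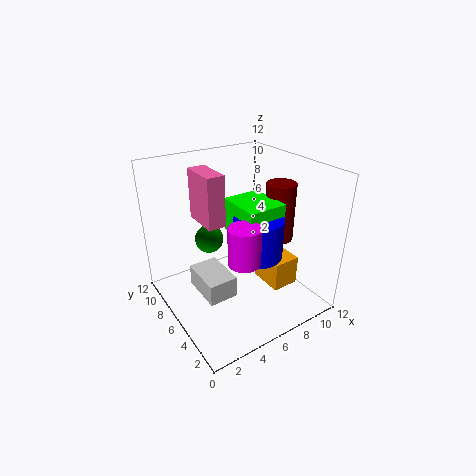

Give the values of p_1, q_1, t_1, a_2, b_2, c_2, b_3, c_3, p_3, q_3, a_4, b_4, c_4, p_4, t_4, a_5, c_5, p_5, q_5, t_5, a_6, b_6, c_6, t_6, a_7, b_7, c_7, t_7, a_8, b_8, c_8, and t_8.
p_1 = 1.5
q_1 = 3.25
t_1 = 4.25
a_2 = 4.75
b_2 = 8.75
c_2 = 5
b_3 = 1.25
c_3 = 4.75
p_3 = 2
q_3 = 3
a_4 = 5.5
b_4 = 3.5
c_4 = 6.5
p_4 = 3.25
t_4 = 2.75
a_5 = 9
c_5 = 0.25
p_5 = 2.5
q_5 = 3.25
t_5 = 2.75
a_6 = 4.75
b_6 = 3.25
c_6 = 5.5
t_6 = 3
a_7 = 6.75
b_7 = 4.25
c_7 = 5
t_7 = 3.25
a_8 = 9.75
b_8 = 5.25
c_8 = 5.25
t_8 = 5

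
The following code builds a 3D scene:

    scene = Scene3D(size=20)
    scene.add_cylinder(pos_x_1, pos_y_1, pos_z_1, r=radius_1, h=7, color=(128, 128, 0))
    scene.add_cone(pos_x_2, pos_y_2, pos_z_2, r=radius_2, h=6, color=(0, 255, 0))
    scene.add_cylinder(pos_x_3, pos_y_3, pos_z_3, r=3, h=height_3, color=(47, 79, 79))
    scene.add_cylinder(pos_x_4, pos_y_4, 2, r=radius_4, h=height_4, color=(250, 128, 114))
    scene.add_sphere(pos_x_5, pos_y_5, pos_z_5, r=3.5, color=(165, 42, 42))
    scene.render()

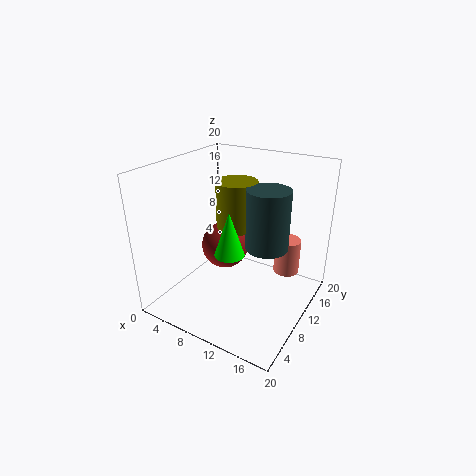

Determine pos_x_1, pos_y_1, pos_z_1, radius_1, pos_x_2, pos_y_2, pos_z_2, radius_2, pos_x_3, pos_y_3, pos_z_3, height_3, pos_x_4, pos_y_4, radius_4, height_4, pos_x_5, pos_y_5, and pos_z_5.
pos_x_1 = 8, pos_y_1 = 13, pos_z_1 = 10, radius_1 = 3, pos_x_2 = 10.5, pos_y_2 = 7, pos_z_2 = 9, radius_2 = 2, pos_x_3 = 13.5, pos_y_3 = 12, pos_z_3 = 8.5, height_3 = 8.5, pos_x_4 = 14.5, pos_y_4 = 17.5, radius_4 = 2, height_4 = 5.5, pos_x_5 = 6.5, pos_y_5 = 12, pos_z_5 = 7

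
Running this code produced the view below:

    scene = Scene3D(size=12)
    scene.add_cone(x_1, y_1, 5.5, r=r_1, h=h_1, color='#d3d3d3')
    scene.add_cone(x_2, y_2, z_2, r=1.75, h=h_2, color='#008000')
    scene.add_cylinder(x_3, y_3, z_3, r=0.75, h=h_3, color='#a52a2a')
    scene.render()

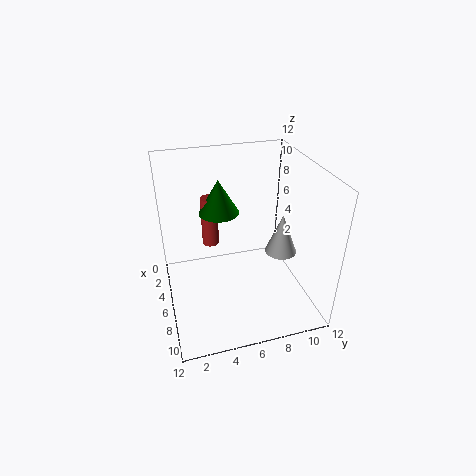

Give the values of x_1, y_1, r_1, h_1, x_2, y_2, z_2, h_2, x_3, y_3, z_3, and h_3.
x_1 = 8; y_1 = 9; r_1 = 1.25; h_1 = 3.25; x_2 = 3.5; y_2 = 5; z_2 = 7.25; h_2 = 3; x_3 = 3; y_3 = 4.25; z_3 = 4; h_3 = 4.5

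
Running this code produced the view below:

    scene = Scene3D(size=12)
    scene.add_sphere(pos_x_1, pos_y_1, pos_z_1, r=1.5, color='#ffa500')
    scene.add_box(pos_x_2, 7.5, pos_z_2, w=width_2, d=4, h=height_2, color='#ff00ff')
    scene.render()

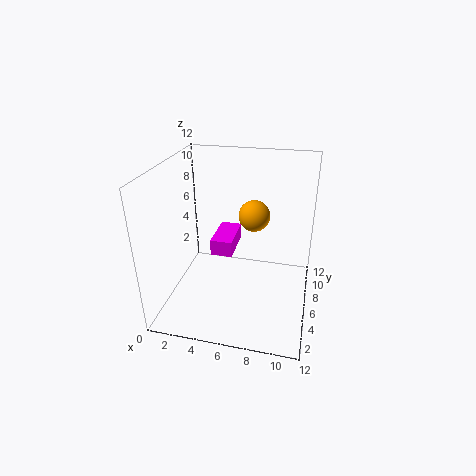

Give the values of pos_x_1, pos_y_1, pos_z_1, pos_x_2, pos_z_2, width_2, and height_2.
pos_x_1 = 6.5, pos_y_1 = 10.5, pos_z_1 = 6, pos_x_2 = 3, pos_z_2 = 3, width_2 = 2, height_2 = 1.5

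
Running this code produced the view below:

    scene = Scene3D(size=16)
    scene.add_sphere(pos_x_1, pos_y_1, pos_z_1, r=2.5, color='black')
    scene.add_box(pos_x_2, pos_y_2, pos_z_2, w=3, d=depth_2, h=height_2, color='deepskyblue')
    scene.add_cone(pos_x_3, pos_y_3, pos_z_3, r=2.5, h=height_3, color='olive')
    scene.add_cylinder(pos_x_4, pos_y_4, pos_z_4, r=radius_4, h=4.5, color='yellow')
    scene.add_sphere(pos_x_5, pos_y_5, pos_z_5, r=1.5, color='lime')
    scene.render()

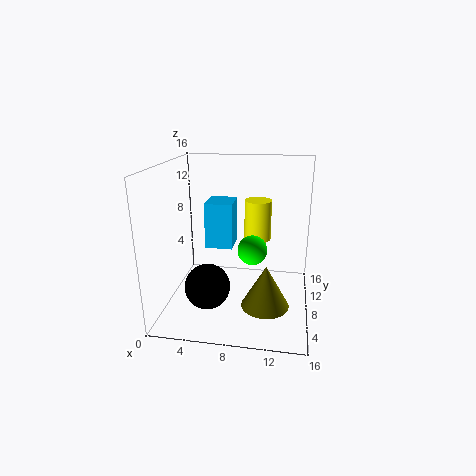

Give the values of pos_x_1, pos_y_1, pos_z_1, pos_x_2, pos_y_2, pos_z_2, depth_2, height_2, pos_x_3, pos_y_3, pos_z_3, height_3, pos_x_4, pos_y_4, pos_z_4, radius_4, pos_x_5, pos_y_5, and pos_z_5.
pos_x_1 = 5
pos_y_1 = 5.5
pos_z_1 = 3
pos_x_2 = 4.5
pos_y_2 = 7
pos_z_2 = 7
depth_2 = 3.5
height_2 = 5
pos_x_3 = 11.5
pos_y_3 = 4.5
pos_z_3 = 2
height_3 = 4.5
pos_x_4 = 10
pos_y_4 = 9.5
pos_z_4 = 7.5
radius_4 = 1.5
pos_x_5 = 10
pos_y_5 = 5
pos_z_5 = 8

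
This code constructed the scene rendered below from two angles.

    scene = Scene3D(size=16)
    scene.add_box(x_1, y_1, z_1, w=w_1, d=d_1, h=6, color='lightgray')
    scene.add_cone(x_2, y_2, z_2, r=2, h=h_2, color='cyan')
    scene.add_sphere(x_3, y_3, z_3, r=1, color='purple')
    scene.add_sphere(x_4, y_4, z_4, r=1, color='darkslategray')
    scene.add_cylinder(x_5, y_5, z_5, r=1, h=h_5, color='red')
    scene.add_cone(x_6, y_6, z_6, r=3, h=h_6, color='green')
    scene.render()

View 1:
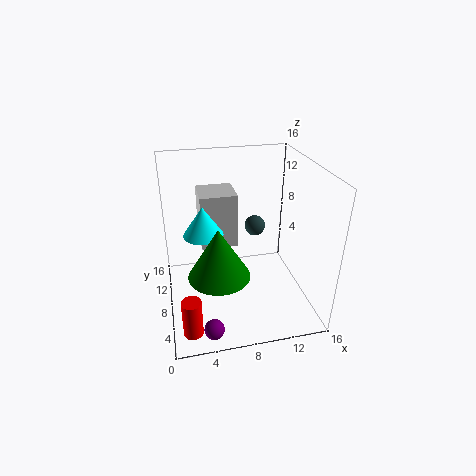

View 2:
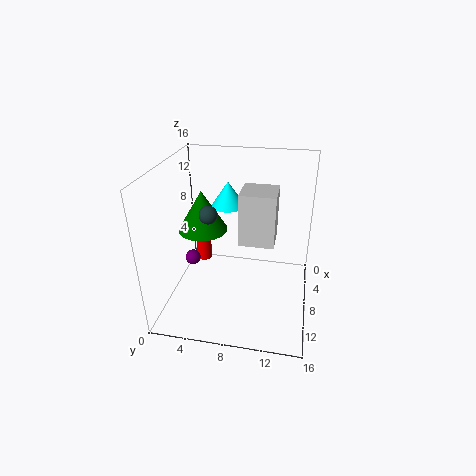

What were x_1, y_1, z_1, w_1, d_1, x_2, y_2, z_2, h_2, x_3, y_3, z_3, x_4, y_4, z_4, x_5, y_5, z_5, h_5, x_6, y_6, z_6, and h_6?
x_1 = 4; y_1 = 8; z_1 = 7; w_1 = 4; d_1 = 4; x_2 = 4; y_2 = 6; z_2 = 10; h_2 = 3; x_3 = 4; y_3 = 1; z_3 = 2; x_4 = 9; y_4 = 5; z_4 = 11; x_5 = 2; y_5 = 2; z_5 = 1; h_5 = 4; x_6 = 5; y_6 = 3; z_6 = 7; h_6 = 5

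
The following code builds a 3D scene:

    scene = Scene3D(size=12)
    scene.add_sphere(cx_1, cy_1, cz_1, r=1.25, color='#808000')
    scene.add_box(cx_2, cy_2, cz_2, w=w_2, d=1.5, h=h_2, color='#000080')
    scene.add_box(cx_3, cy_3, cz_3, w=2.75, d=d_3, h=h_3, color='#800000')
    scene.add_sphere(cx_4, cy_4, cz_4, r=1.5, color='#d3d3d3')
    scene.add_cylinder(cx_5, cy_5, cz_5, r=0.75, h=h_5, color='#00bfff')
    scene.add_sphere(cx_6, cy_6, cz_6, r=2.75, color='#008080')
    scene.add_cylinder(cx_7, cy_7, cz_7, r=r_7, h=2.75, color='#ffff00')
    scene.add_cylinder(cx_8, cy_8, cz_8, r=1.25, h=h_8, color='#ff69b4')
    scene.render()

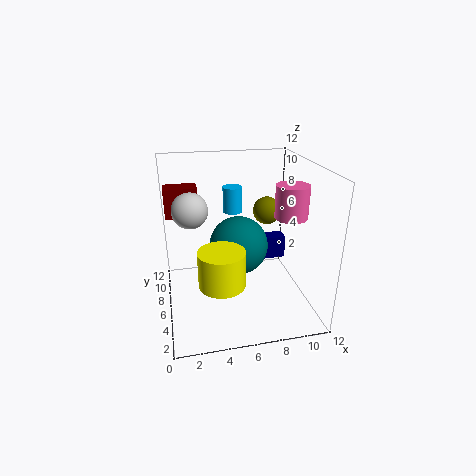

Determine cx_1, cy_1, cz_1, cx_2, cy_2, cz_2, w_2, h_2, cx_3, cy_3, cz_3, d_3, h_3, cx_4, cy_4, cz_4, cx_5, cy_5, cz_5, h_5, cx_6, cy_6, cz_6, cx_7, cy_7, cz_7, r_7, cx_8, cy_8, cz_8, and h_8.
cx_1 = 9.25
cy_1 = 8.5
cz_1 = 7.25
cx_2 = 8
cy_2 = 9.75
cz_2 = 1.5
w_2 = 3.75
h_2 = 2.25
cx_3 = 0.25
cy_3 = 7.5
cz_3 = 7.5
d_3 = 1.75
h_3 = 2.5
cx_4 = 2.25
cy_4 = 7.25
cz_4 = 8.25
cx_5 = 5.5
cy_5 = 5.75
cz_5 = 8.5
h_5 = 2
cx_6 = 6.75
cy_6 = 9
cz_6 = 3.75
cx_7 = 4
cy_7 = 2.5
cz_7 = 4
r_7 = 1.75
cx_8 = 9.5
cy_8 = 3.5
cz_8 = 8.5
h_8 = 2.5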